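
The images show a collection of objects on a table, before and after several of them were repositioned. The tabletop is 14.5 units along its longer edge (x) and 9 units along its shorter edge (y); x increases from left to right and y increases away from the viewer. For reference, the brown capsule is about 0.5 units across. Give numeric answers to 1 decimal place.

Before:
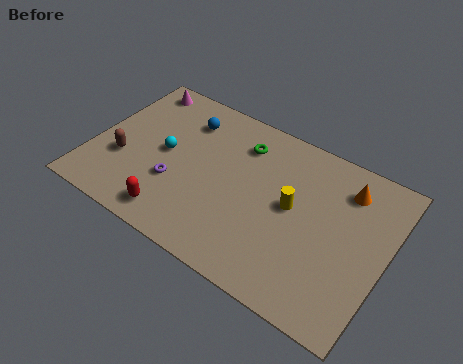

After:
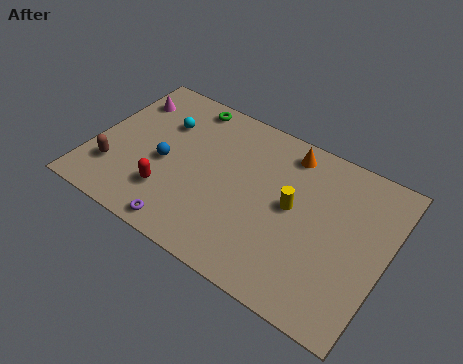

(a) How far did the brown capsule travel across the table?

0.9

The brown capsule was near (1.6, 3.2) before and (1.3, 2.4) after, so it travelled √(0.3² + 0.8²) ≈ 0.9 units.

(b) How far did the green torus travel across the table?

3.2

The green torus moved from about (7.0, 7.0) to (4.0, 8.0), a distance of √(3.0² + 1.0²) ≈ 3.2.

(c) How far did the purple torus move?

2.4

The purple torus was near (4.3, 3.1) before and (5.2, 0.9) after, so it travelled √(0.9² + 2.2²) ≈ 2.4 units.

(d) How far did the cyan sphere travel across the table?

1.7

The cyan sphere was near (3.5, 4.6) before and (3.1, 6.3) after, so it travelled √(0.4² + 1.7²) ≈ 1.7 units.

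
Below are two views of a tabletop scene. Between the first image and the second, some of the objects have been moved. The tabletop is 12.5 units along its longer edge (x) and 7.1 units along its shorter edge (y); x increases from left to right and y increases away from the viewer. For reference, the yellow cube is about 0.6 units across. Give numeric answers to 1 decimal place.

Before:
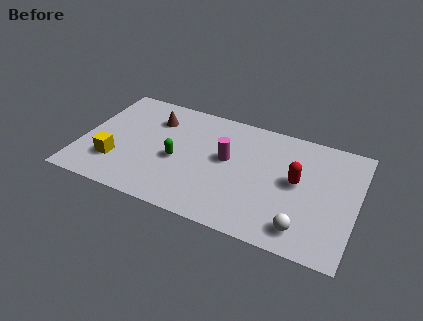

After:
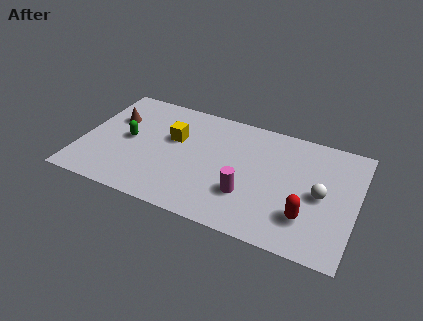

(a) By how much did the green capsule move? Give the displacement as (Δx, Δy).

(-2.3, 0.5)

The green capsule was at about (4.4, 3.1) and moved to about (2.1, 3.6).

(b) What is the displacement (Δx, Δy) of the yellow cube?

(2.4, 2.4)

The yellow cube started near (1.7, 2.0) and ended near (4.1, 4.4).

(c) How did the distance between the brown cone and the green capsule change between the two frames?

-1.2

The distance was about 2.6 in the first image and 1.4 in the second, so they moved 1.2 units closer together.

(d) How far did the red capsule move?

2.0

From (9.8, 3.8) to (10.4, 1.9), the red capsule covered √(0.6² + 1.9²) ≈ 2.0 units.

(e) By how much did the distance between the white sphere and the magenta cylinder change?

-1.2

They were about 4.6 units apart before and 3.4 after — 1.2 units closer together.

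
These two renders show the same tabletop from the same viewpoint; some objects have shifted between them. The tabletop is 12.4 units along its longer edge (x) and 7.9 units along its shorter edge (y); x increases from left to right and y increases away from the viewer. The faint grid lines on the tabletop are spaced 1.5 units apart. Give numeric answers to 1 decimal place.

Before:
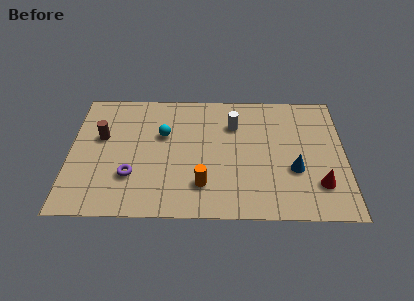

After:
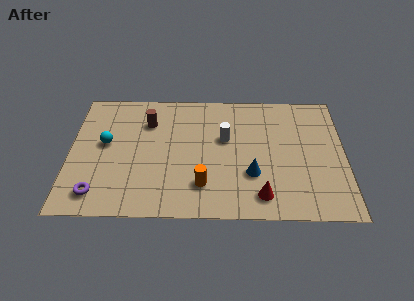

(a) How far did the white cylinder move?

1.0

From (7.4, 5.7) to (7.0, 4.8), the white cylinder covered √(0.4² + 0.9²) ≈ 1.0 units.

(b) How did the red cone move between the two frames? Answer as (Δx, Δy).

(-2.6, -0.7)

From the two frames, the red cone sits at roughly (11.2, 2.0) before and (8.6, 1.3) after.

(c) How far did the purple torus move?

1.9

From (2.8, 2.4) to (1.3, 1.3), the purple torus covered √(1.5² + 1.1²) ≈ 1.9 units.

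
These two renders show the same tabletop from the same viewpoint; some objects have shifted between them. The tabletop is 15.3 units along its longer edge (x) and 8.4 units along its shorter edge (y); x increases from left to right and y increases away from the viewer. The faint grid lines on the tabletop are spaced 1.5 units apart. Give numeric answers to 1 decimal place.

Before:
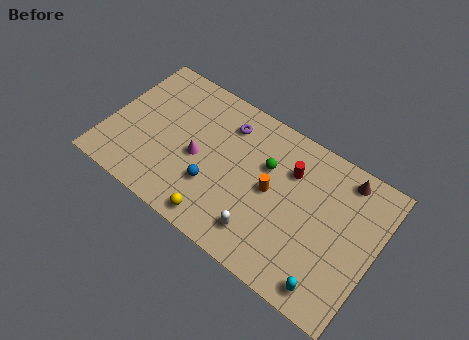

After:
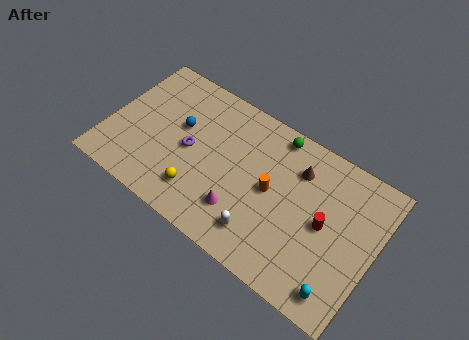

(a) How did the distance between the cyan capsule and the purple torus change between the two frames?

+0.8

The distance was about 8.8 in the first image and 9.6 in the second, so they moved 0.8 units further apart.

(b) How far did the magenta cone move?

3.2

The magenta cone moved from about (5.2, 3.8) to (8.0, 2.2), a distance of √(2.8² + 1.6²) ≈ 3.2.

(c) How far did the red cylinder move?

2.9

The red cylinder moved from about (10.2, 6.0) to (12.5, 4.2), a distance of √(2.3² + 1.8²) ≈ 2.9.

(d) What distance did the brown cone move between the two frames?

2.7

From (13.1, 7.3) to (10.6, 6.3), the brown cone covered √(2.5² + 1.0²) ≈ 2.7 units.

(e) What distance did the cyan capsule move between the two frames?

0.6

The cyan capsule moved from about (13.3, 1.1) to (13.9, 1.2), a distance of √(0.6² + 0.1²) ≈ 0.6.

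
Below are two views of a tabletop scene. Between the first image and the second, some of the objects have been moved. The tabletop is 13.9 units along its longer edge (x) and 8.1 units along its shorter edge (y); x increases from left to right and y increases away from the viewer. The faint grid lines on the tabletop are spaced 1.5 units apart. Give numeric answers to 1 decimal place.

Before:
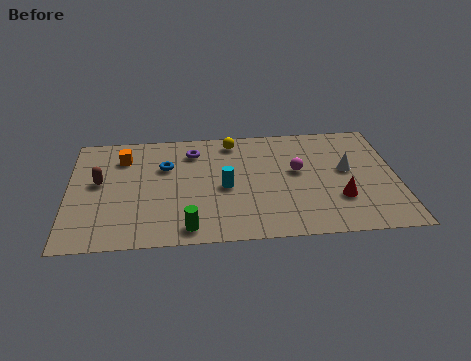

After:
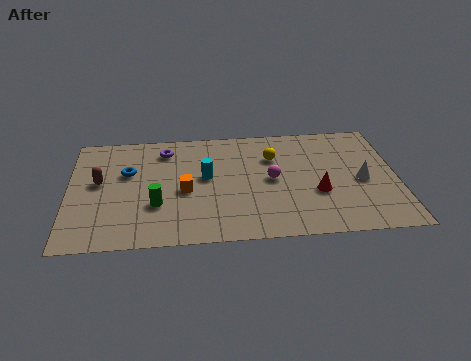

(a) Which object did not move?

the brown capsule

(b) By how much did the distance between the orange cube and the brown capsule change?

+1.7

The distance was about 2.0 in the first image and 3.7 in the second, so they moved 1.7 units further apart.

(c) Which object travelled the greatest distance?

the orange cube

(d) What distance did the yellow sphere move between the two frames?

2.1

The yellow sphere moved from about (7.0, 7.0) to (8.7, 5.7), a distance of √(1.7² + 1.3²) ≈ 2.1.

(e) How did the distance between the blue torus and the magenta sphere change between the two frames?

+0.5

The distance was about 5.7 in the first image and 6.2 in the second, so they moved 0.5 units further apart.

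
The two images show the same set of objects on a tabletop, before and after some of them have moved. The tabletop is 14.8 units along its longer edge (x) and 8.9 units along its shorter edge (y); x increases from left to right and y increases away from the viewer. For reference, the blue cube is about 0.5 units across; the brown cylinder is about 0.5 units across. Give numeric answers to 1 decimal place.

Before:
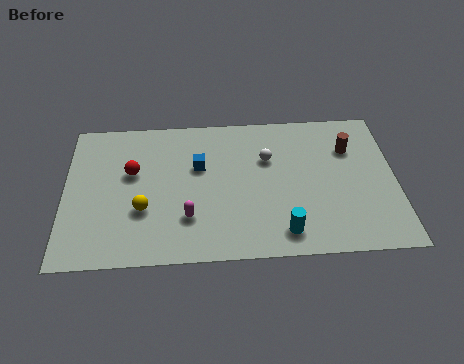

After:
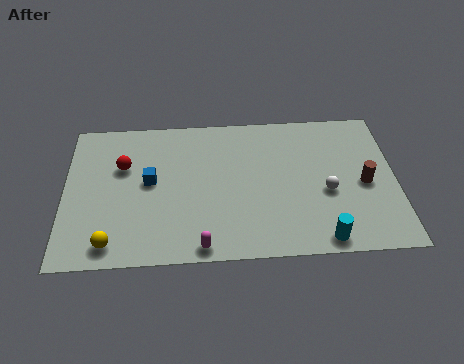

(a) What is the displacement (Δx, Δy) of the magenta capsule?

(0.6, -1.7)

From the two frames, the magenta capsule sits at roughly (5.5, 2.5) before and (6.1, 0.8) after.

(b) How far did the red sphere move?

0.6

The red sphere was near (3.0, 5.4) before and (2.6, 5.8) after, so it travelled √(0.4² + 0.4²) ≈ 0.6 units.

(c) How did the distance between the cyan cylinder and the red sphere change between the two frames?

+2.3

The distance was about 7.8 in the first image and 10.1 in the second, so they moved 2.3 units further apart.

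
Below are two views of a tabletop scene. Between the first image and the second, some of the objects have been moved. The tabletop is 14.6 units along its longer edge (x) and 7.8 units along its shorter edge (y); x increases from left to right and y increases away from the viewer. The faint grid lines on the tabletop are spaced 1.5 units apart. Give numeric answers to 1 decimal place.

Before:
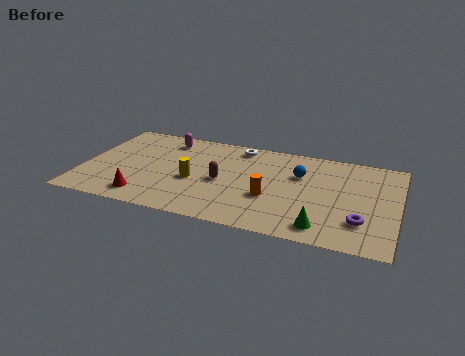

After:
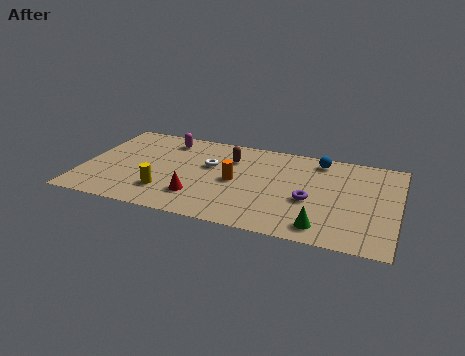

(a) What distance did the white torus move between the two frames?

2.3

The white torus was near (7.0, 6.8) before and (5.8, 4.8) after, so it travelled √(1.2² + 2.0²) ≈ 2.3 units.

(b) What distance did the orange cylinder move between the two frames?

1.9

The orange cylinder was near (8.8, 2.9) before and (7.1, 3.8) after, so it travelled √(1.7² + 0.9²) ≈ 1.9 units.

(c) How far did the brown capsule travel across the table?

2.1

From (6.5, 3.6) to (6.7, 5.7), the brown capsule covered √(0.2² + 2.1²) ≈ 2.1 units.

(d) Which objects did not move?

the magenta capsule and the green cone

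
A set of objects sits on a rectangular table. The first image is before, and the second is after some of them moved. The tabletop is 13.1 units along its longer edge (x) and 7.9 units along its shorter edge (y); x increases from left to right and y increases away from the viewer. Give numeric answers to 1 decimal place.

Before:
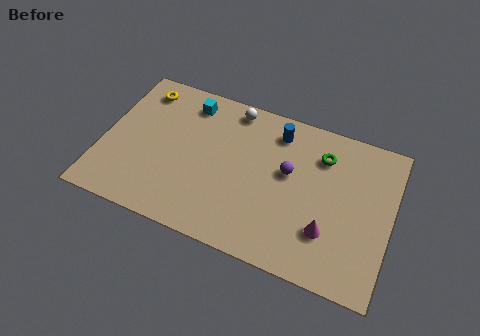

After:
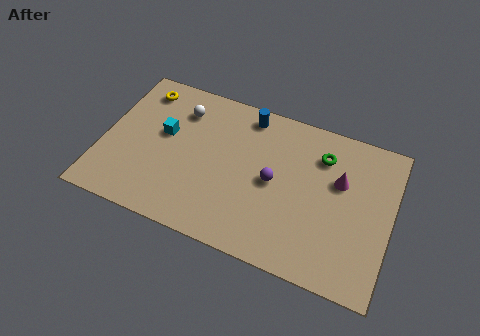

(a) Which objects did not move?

the green torus and the yellow torus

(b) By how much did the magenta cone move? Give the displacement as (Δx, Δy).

(0.3, 2.7)

The magenta cone was at about (10.4, 2.3) and moved to about (10.7, 5.0).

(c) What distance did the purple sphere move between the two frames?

0.9

From (8.4, 4.6) to (7.8, 3.9), the purple sphere covered √(0.6² + 0.7²) ≈ 0.9 units.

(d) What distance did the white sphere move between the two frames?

2.5

From (5.6, 7.0) to (3.3, 6.1), the white sphere covered √(2.3² + 0.9²) ≈ 2.5 units.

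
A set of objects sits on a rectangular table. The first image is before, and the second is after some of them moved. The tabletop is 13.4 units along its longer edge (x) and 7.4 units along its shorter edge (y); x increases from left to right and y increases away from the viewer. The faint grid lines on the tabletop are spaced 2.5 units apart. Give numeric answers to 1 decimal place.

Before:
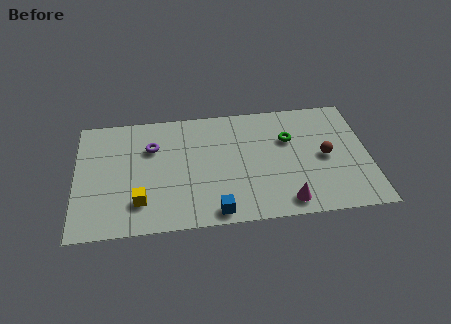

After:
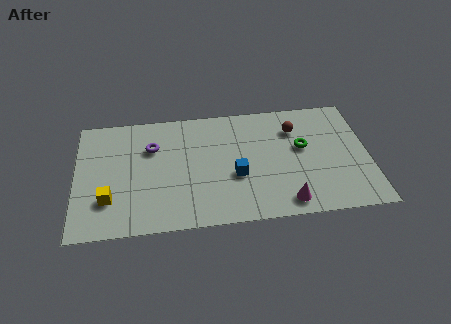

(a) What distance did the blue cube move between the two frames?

2.3

The blue cube moved from about (6.3, 0.8) to (7.3, 2.9), a distance of √(1.0² + 2.1²) ≈ 2.3.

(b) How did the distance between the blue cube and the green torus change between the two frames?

-2.0

Before: roughly 5.4 units apart; after: 3.4. That's 2.0 units closer together.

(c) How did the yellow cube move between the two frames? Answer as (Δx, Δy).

(-1.4, 0.3)

From the two frames, the yellow cube sits at roughly (2.9, 1.8) before and (1.5, 2.1) after.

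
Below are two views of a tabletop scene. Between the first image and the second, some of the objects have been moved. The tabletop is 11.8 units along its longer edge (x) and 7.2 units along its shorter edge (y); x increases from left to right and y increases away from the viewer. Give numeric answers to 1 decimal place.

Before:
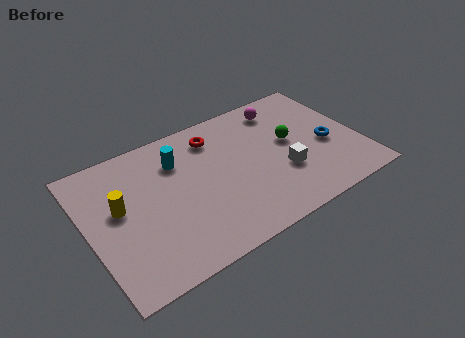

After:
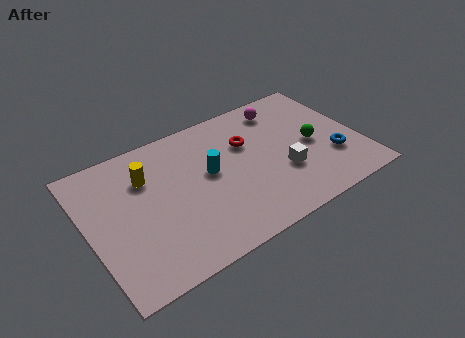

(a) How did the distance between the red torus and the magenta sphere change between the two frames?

-0.9

The distance was about 3.1 in the first image and 2.2 in the second, so they moved 0.9 units closer together.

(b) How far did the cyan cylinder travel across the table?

1.8

The cyan cylinder moved from about (4.1, 5.3) to (5.3, 4.0), a distance of √(1.2² + 1.3²) ≈ 1.8.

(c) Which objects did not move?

the white cube and the magenta sphere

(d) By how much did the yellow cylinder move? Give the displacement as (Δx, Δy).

(1.3, 1.0)

From the two frames, the yellow cylinder sits at roughly (1.4, 4.1) before and (2.7, 5.1) after.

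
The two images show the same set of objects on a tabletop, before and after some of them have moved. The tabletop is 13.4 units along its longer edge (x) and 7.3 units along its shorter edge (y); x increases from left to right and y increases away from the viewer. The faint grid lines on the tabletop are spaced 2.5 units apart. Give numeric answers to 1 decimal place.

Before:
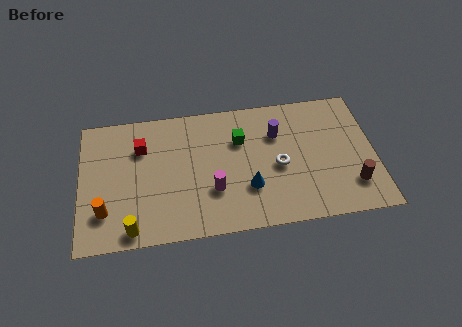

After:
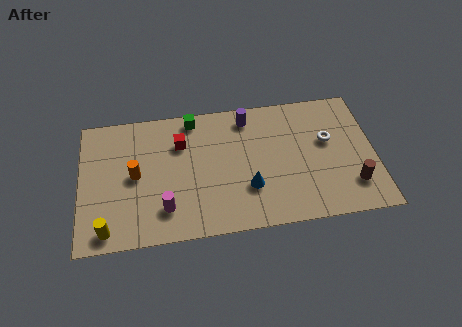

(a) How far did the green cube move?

2.6

From (7.3, 5.0) to (5.2, 6.5), the green cube covered √(2.1² + 1.5²) ≈ 2.6 units.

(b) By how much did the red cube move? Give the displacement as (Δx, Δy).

(1.8, 0.0)

The red cube was at about (2.8, 5.2) and moved to about (4.6, 5.2).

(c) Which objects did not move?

the brown cylinder and the blue cone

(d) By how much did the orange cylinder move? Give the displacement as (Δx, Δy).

(1.4, 1.8)

From the two frames, the orange cylinder sits at roughly (1.1, 1.9) before and (2.5, 3.7) after.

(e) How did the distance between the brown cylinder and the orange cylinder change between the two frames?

-1.2

They were about 11.2 units apart before and 10.0 after — 1.2 units closer together.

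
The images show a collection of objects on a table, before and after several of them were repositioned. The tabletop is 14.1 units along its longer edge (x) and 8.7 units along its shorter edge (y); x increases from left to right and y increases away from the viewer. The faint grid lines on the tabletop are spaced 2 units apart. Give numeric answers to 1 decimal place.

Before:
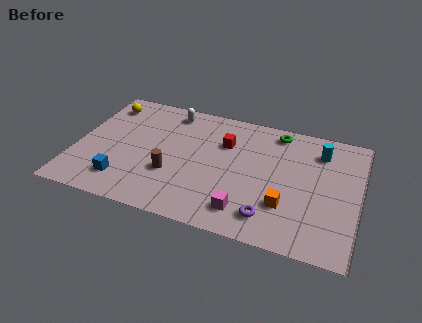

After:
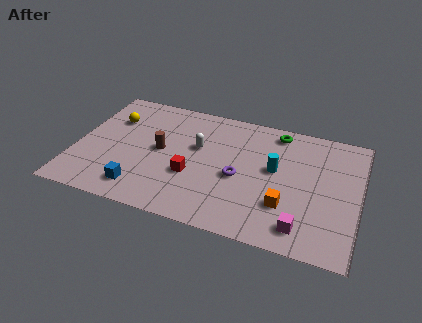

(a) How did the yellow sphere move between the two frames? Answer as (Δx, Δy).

(0.5, -1.0)

The yellow sphere started near (1.1, 7.1) and ended near (1.6, 6.1).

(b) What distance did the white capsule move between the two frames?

2.7

The white capsule was near (4.4, 7.5) before and (6.0, 5.3) after, so it travelled √(1.6² + 2.2²) ≈ 2.7 units.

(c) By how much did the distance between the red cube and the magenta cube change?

+1.3

They were about 4.6 units apart before and 5.9 after — 1.3 units further apart.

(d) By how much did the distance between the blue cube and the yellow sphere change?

-0.5

They were about 5.5 units apart before and 5.0 after — 0.5 units closer together.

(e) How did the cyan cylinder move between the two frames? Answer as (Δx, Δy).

(-2.1, -1.9)

From the two frames, the cyan cylinder sits at roughly (12.0, 6.8) before and (9.9, 4.9) after.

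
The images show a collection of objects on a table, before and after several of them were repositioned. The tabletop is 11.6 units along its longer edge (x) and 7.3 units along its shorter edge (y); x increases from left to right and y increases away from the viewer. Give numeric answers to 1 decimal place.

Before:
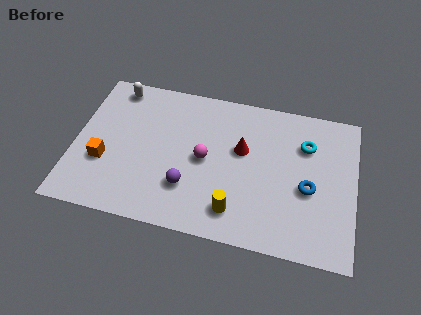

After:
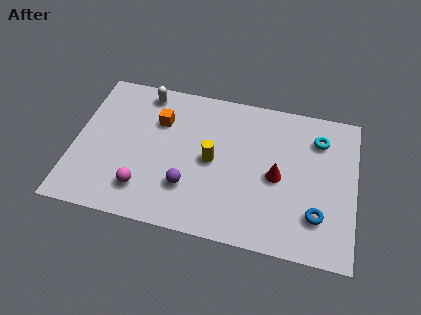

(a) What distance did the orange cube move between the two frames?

3.3

The orange cube moved from about (1.3, 2.6) to (3.4, 5.1), a distance of √(2.1² + 2.5²) ≈ 3.3.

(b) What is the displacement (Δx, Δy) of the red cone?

(1.5, -1.0)

The red cone was at about (6.9, 4.4) and moved to about (8.4, 3.4).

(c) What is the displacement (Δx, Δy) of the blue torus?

(0.4, -1.2)

The blue torus started near (9.7, 3.1) and ended near (10.1, 1.9).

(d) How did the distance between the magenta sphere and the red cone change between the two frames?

+4.0

They were about 1.7 units apart before and 5.7 after — 4.0 units further apart.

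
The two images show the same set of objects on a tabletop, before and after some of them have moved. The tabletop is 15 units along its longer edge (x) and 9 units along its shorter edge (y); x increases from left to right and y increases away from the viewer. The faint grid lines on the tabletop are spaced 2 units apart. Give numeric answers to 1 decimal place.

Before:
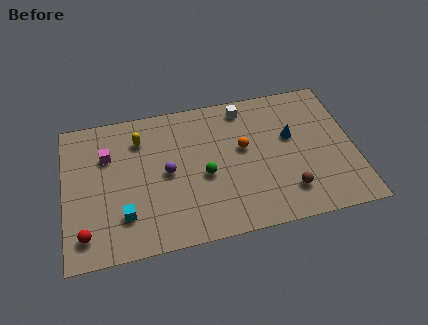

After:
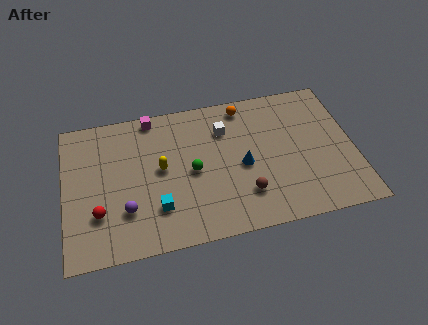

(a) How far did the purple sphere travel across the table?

2.9

The purple sphere was near (5.3, 4.5) before and (3.1, 2.6) after, so it travelled √(2.2² + 1.9²) ≈ 2.9 units.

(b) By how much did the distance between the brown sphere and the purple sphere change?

-0.5

They were about 6.6 units apart before and 6.1 after — 0.5 units closer together.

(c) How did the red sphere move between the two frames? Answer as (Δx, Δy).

(0.7, 1.1)

The red sphere was at about (1.0, 1.6) and moved to about (1.7, 2.7).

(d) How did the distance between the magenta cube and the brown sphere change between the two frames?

-2.6

They were about 10.0 units apart before and 7.4 after — 2.6 units closer together.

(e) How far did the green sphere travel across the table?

0.7

The green sphere was near (7.2, 3.9) before and (6.6, 4.3) after, so it travelled √(0.6² + 0.4²) ≈ 0.7 units.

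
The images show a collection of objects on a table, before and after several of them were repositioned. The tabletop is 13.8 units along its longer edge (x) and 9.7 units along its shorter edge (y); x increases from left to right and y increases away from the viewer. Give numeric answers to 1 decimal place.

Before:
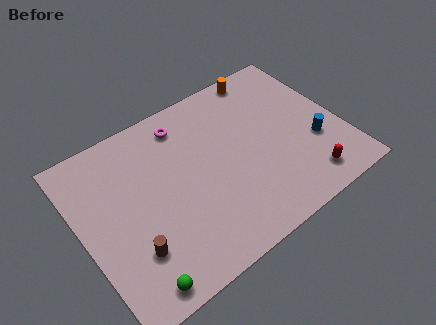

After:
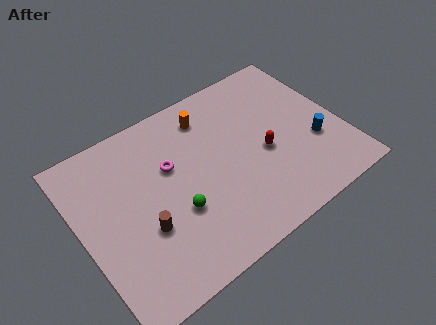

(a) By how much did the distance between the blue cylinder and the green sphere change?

-3.0

Before: roughly 10.5 units apart; after: 7.5. That's 3.0 units closer together.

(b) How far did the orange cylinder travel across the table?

3.4

The orange cylinder moved from about (10.6, 8.8) to (7.3, 7.9), a distance of √(3.3² + 0.9²) ≈ 3.4.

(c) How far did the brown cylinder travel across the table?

1.1

The brown cylinder moved from about (2.2, 2.7) to (3.0, 3.5), a distance of √(0.8² + 0.8²) ≈ 1.1.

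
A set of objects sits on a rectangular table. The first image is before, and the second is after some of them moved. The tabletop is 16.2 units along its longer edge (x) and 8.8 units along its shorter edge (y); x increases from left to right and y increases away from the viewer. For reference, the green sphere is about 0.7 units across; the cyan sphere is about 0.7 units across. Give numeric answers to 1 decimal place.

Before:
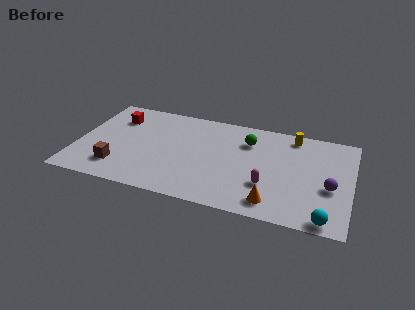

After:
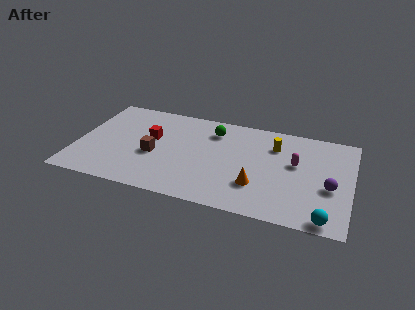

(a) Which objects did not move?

the cyan sphere and the purple sphere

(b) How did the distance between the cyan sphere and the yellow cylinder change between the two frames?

-0.7

Before: roughly 7.3 units apart; after: 6.6. That's 0.7 units closer together.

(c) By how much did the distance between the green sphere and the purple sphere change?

+2.0

The distance was about 5.8 in the first image and 7.8 in the second, so they moved 2.0 units further apart.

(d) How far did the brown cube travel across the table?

2.6

From (2.6, 2.0) to (4.6, 3.7), the brown cube covered √(2.0² + 1.7²) ≈ 2.6 units.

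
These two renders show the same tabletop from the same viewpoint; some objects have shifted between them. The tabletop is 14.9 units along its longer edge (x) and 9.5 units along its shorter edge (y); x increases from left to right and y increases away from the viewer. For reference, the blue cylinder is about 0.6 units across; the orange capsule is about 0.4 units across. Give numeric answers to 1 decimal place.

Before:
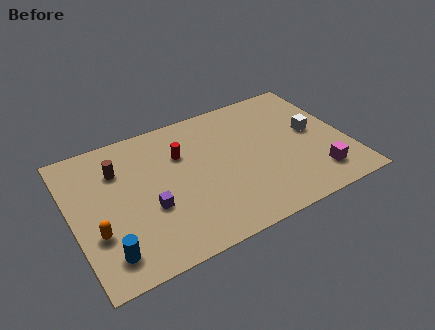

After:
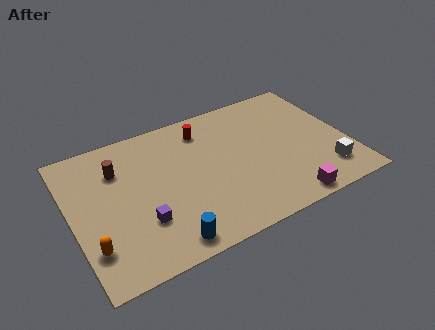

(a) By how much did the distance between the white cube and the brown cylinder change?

+1.1

They were about 10.7 units apart before and 11.8 after — 1.1 units further apart.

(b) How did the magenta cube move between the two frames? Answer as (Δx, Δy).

(-1.9, -1.0)

The magenta cube was at about (12.9, 1.9) and moved to about (11.0, 0.9).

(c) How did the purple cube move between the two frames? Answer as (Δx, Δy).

(-0.5, -0.7)

The purple cube started near (4.0, 3.6) and ended near (3.5, 2.9).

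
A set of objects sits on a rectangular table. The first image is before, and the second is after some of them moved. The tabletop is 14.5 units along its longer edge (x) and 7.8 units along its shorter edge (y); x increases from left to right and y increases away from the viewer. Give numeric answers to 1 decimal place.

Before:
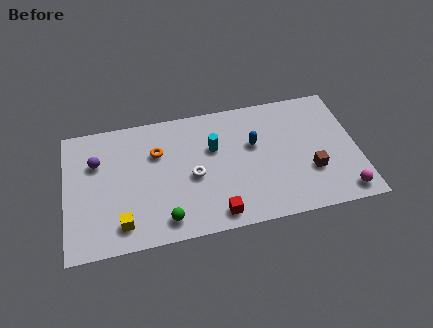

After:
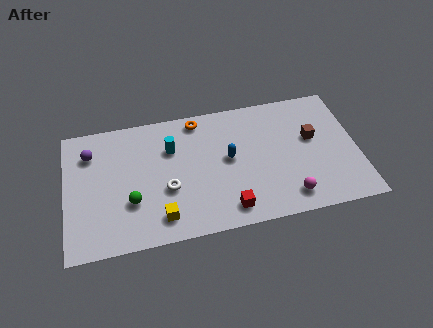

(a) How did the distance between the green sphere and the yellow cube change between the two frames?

-0.3

The distance was about 2.1 in the first image and 1.8 in the second, so they moved 0.3 units closer together.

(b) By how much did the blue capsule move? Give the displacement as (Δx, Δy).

(-1.3, -0.6)

From the two frames, the blue capsule sits at roughly (9.4, 4.8) before and (8.1, 4.2) after.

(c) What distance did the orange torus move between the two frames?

2.6

From (4.6, 5.3) to (6.7, 6.9), the orange torus covered √(2.1² + 1.6²) ≈ 2.6 units.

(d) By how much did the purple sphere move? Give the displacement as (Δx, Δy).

(-0.3, 0.6)

The purple sphere started near (1.6, 5.3) and ended near (1.3, 5.9).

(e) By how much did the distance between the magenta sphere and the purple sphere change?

-2.1

The distance was about 12.7 in the first image and 10.6 in the second, so they moved 2.1 units closer together.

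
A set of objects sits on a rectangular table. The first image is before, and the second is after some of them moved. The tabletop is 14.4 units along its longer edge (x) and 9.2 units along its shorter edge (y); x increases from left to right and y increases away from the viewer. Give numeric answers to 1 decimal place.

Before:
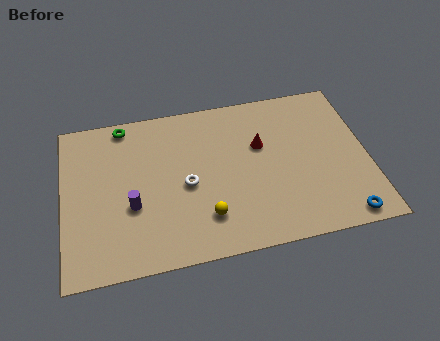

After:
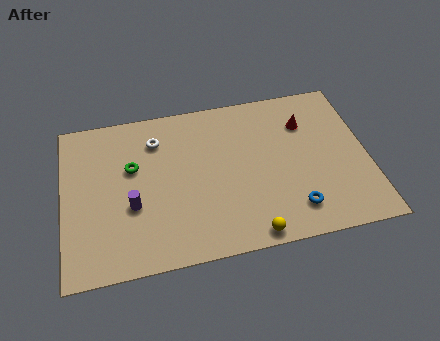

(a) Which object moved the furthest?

the white torus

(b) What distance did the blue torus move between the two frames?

2.5

The blue torus moved from about (13.0, 0.9) to (10.7, 1.8), a distance of √(2.3² + 0.9²) ≈ 2.5.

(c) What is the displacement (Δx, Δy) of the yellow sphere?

(2.0, -1.4)

From the two frames, the yellow sphere sits at roughly (6.6, 2.2) before and (8.6, 0.8) after.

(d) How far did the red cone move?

2.4

The red cone moved from about (9.4, 5.8) to (11.6, 6.7), a distance of √(2.2² + 0.9²) ≈ 2.4.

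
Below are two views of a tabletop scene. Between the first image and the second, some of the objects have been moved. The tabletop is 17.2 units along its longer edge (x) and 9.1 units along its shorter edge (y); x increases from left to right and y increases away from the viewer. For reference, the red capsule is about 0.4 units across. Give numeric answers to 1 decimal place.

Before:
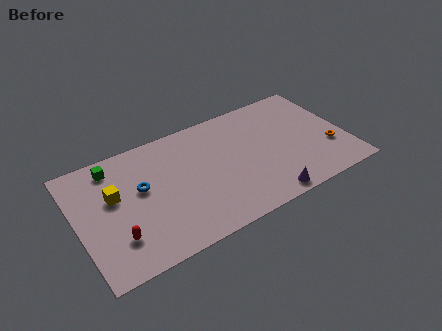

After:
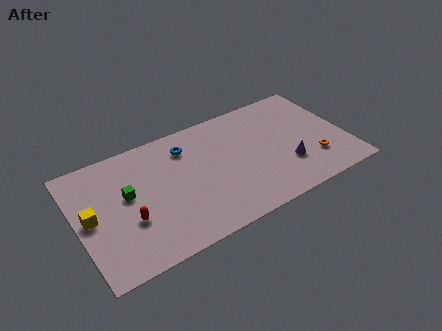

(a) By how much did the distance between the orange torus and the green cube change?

-2.2

Before: roughly 14.2 units apart; after: 12.0. That's 2.2 units closer together.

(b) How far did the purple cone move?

2.5

From (11.5, 0.9) to (13.2, 2.8), the purple cone covered √(1.7² + 1.9²) ≈ 2.5 units.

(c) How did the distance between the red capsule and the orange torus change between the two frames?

-2.0

Before: roughly 13.8 units apart; after: 11.8. That's 2.0 units closer together.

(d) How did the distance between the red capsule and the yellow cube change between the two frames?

-0.5

Before: roughly 3.1 units apart; after: 2.6. That's 0.5 units closer together.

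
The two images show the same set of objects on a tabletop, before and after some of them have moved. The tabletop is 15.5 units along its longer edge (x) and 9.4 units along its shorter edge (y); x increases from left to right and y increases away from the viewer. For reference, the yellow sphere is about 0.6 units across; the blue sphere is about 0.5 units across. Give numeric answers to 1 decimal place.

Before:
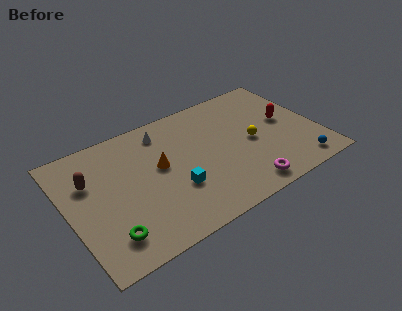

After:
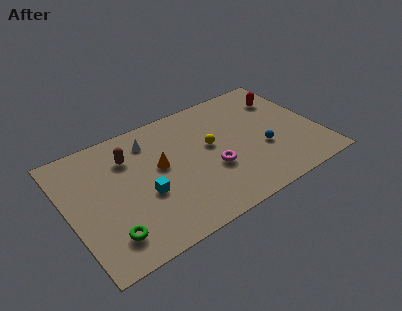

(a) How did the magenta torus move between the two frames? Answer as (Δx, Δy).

(-1.6, 2.3)

The magenta torus started near (10.3, 1.2) and ended near (8.7, 3.5).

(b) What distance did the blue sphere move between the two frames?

3.0

The blue sphere was near (13.8, 1.2) before and (11.9, 3.5) after, so it travelled √(1.9² + 2.3²) ≈ 3.0 units.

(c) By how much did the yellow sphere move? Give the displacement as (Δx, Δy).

(-2.5, 0.9)

The yellow sphere started near (11.4, 4.4) and ended near (8.9, 5.3).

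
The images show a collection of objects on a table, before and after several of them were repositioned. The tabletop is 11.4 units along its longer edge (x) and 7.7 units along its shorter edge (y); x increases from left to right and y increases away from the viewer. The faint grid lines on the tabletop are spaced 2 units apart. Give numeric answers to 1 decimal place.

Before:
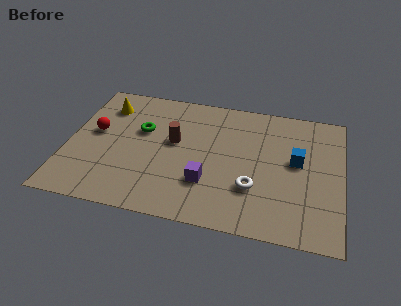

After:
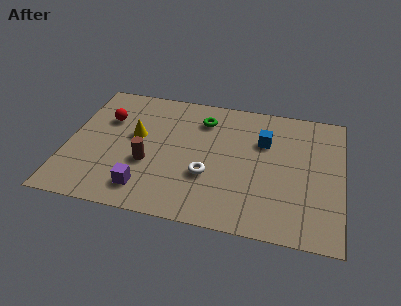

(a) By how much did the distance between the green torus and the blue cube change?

-3.8

They were about 6.5 units apart before and 2.7 after — 3.8 units closer together.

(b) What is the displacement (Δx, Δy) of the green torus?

(2.5, 1.2)

The green torus started near (3.0, 4.8) and ended near (5.5, 6.0).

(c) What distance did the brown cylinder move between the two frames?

1.8

The brown cylinder was near (4.4, 4.4) before and (3.4, 2.9) after, so it travelled √(1.0² + 1.5²) ≈ 1.8 units.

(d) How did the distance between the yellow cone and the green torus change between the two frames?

+1.1

They were about 2.0 units apart before and 3.1 after — 1.1 units further apart.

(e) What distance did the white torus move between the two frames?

1.9

The white torus moved from about (7.8, 2.4) to (5.9, 2.7), a distance of √(1.9² + 0.3²) ≈ 1.9.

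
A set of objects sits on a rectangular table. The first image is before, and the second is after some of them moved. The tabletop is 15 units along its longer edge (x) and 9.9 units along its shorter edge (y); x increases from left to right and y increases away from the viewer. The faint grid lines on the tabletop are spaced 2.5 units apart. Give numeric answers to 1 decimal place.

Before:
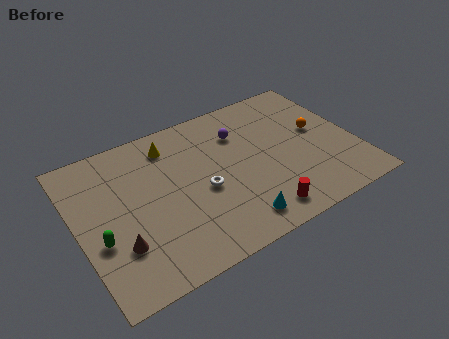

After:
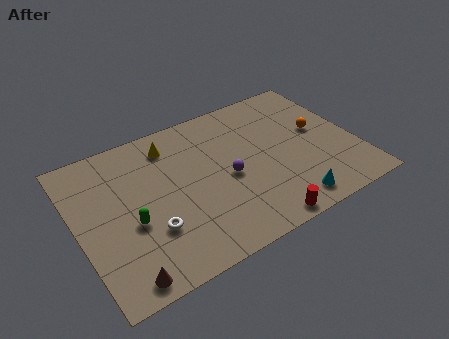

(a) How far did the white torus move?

3.2

The white torus moved from about (6.6, 4.3) to (3.6, 3.1), a distance of √(3.0² + 1.2²) ≈ 3.2.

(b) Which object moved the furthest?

the white torus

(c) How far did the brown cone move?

1.9

From (1.9, 2.9) to (1.8, 1.0), the brown cone covered √(0.1² + 1.9²) ≈ 1.9 units.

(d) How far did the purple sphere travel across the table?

2.9

The purple sphere moved from about (9.1, 7.2) to (8.0, 4.5), a distance of √(1.1² + 2.7²) ≈ 2.9.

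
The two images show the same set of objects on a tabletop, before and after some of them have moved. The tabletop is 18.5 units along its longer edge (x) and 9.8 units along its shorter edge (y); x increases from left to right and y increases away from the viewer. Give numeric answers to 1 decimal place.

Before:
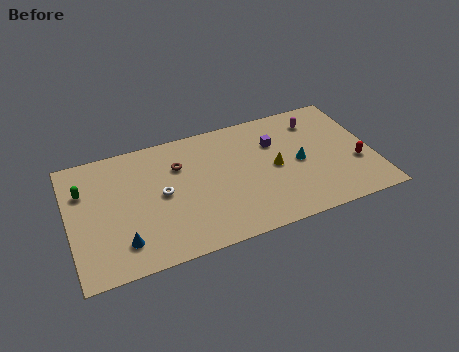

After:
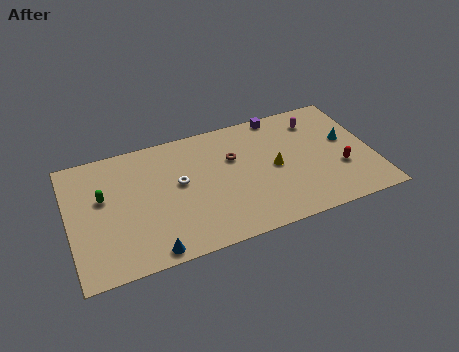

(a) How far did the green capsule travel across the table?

1.4

The green capsule moved from about (1.0, 6.8) to (2.1, 5.9), a distance of √(1.1² + 0.9²) ≈ 1.4.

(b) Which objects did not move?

the magenta capsule and the yellow cone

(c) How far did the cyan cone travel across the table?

3.1

The cyan cone moved from about (14.0, 4.7) to (17.0, 5.6), a distance of √(3.0² + 0.9²) ≈ 3.1.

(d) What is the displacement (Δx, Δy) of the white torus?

(1.1, 0.5)

The white torus was at about (5.6, 5.0) and moved to about (6.7, 5.5).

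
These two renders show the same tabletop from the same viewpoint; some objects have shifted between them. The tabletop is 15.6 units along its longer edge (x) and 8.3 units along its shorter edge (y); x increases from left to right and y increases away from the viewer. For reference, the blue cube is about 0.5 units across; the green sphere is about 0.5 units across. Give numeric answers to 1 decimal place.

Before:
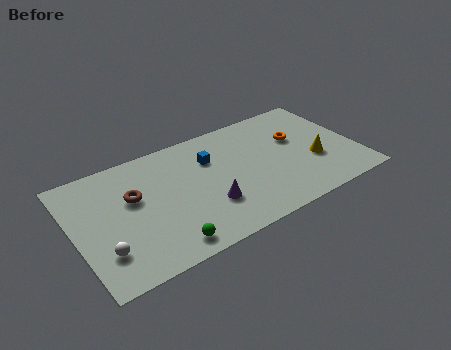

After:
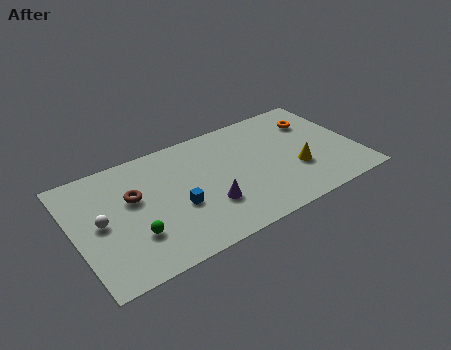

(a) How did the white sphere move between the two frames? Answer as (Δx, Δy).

(0.1, 2.0)

From the two frames, the white sphere sits at roughly (1.3, 2.2) before and (1.4, 4.2) after.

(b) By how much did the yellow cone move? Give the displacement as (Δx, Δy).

(-1.1, -0.2)

The yellow cone started near (13.2, 3.1) and ended near (12.1, 2.9).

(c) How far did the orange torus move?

1.5

From (12.5, 5.2) to (13.7, 6.1), the orange torus covered √(1.2² + 0.9²) ≈ 1.5 units.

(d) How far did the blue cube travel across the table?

3.3

The blue cube moved from about (7.7, 5.8) to (5.5, 3.3), a distance of √(2.2² + 2.5²) ≈ 3.3.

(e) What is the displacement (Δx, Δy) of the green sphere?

(-1.5, 1.4)

From the two frames, the green sphere sits at roughly (4.5, 1.1) before and (3.0, 2.5) after.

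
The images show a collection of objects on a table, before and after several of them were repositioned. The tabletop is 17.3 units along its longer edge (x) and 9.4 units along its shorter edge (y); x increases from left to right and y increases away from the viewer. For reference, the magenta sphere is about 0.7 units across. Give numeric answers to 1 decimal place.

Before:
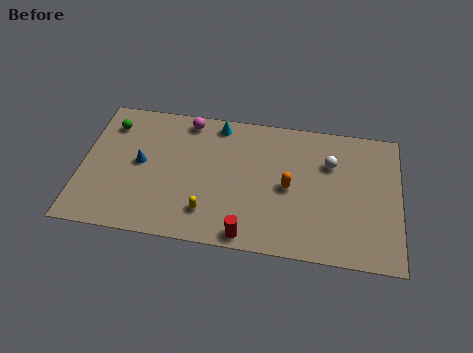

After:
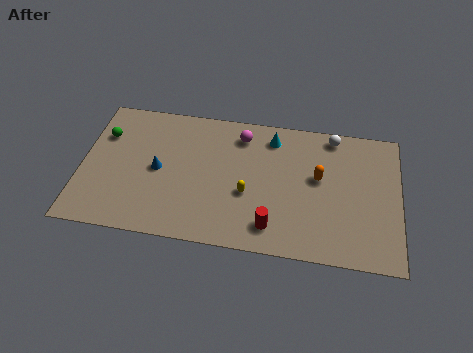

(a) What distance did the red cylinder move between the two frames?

1.5

The red cylinder moved from about (9.2, 0.9) to (10.5, 1.7), a distance of √(1.3² + 0.8²) ≈ 1.5.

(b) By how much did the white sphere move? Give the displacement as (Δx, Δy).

(0.1, 1.9)

From the two frames, the white sphere sits at roughly (13.5, 6.5) before and (13.6, 8.4) after.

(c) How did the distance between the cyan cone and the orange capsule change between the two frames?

-2.0

The distance was about 5.5 in the first image and 3.5 in the second, so they moved 2.0 units closer together.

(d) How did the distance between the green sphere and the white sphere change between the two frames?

+0.5

Before: roughly 12.1 units apart; after: 12.6. That's 0.5 units further apart.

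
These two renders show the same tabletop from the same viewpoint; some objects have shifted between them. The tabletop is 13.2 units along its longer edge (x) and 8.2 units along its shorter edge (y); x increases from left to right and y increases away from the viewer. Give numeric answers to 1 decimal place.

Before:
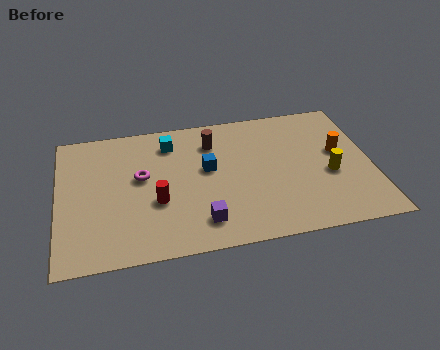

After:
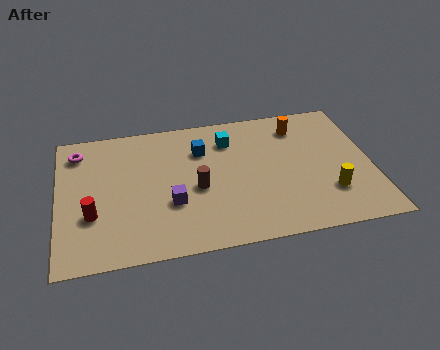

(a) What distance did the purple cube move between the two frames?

1.8

The purple cube was near (5.9, 1.6) before and (4.7, 2.9) after, so it travelled √(1.2² + 1.3²) ≈ 1.8 units.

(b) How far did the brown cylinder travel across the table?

2.8

The brown cylinder was near (6.6, 6.3) before and (5.8, 3.6) after, so it travelled √(0.8² + 2.7²) ≈ 2.8 units.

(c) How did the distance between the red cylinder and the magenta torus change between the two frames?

+2.2

Before: roughly 1.7 units apart; after: 3.9. That's 2.2 units further apart.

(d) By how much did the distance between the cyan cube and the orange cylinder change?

-4.3

They were about 7.3 units apart before and 3.0 after — 4.3 units closer together.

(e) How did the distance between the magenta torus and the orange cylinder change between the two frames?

+1.0

The distance was about 8.4 in the first image and 9.4 in the second, so they moved 1.0 units further apart.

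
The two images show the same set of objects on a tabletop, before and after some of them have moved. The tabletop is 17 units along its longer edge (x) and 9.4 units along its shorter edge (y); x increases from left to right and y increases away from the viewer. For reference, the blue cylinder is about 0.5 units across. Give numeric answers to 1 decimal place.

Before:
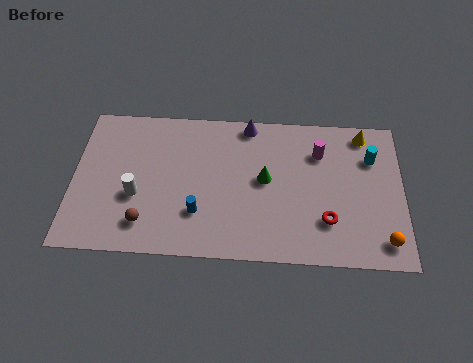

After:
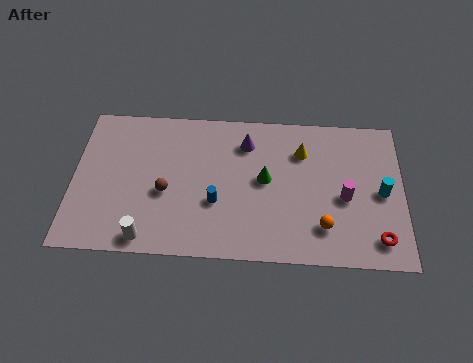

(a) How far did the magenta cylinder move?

3.1

The magenta cylinder moved from about (12.7, 6.9) to (14.0, 4.1), a distance of √(1.3² + 2.8²) ≈ 3.1.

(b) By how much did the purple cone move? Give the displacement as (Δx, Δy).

(-0.1, -1.2)

The purple cone started near (9.0, 8.5) and ended near (8.9, 7.3).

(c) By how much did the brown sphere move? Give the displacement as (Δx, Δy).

(1.0, 2.0)

From the two frames, the brown sphere sits at roughly (3.8, 1.9) before and (4.8, 3.9) after.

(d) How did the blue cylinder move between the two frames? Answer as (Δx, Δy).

(0.9, 0.7)

The blue cylinder started near (6.5, 2.7) and ended near (7.4, 3.4).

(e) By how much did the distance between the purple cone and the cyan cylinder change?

+0.9

They were about 6.6 units apart before and 7.5 after — 0.9 units further apart.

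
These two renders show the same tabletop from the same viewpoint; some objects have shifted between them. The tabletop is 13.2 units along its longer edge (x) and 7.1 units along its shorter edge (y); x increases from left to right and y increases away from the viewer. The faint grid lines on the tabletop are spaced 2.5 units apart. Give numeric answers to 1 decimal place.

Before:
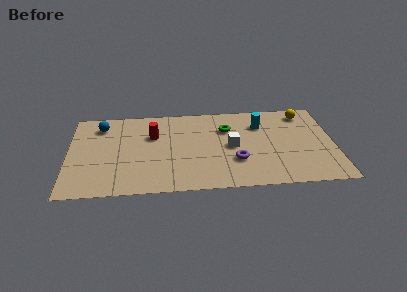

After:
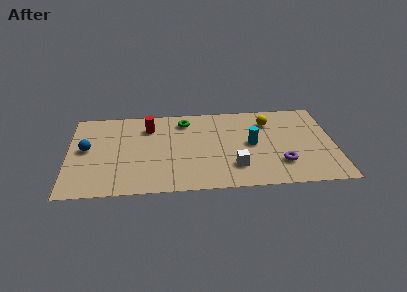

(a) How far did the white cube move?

1.7

The white cube was near (8.1, 3.5) before and (8.2, 1.8) after, so it travelled √(0.1² + 1.7²) ≈ 1.7 units.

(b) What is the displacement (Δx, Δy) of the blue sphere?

(-0.7, -1.9)

The blue sphere was at about (1.6, 5.7) and moved to about (0.9, 3.8).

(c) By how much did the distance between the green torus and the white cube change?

+3.2

The distance was about 1.5 in the first image and 4.7 in the second, so they moved 3.2 units further apart.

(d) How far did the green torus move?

2.2

From (7.9, 5.0) to (5.8, 5.8), the green torus covered √(2.1² + 0.8²) ≈ 2.2 units.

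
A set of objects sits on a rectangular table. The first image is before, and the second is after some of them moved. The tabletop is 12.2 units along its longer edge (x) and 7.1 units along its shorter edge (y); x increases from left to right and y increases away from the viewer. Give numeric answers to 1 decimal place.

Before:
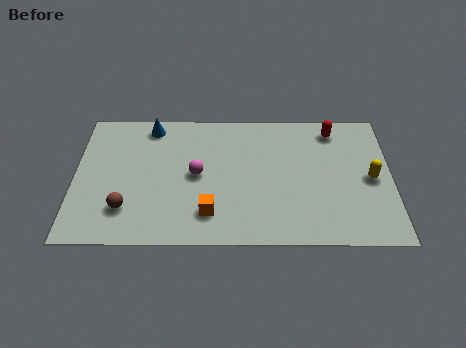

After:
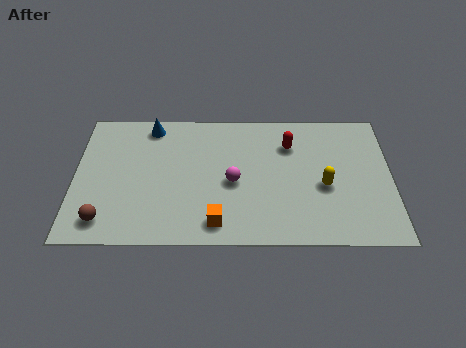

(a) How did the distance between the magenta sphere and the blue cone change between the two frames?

+1.2

The distance was about 3.2 in the first image and 4.4 in the second, so they moved 1.2 units further apart.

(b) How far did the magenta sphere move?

1.5

The magenta sphere was near (4.7, 3.6) before and (6.1, 3.2) after, so it travelled √(1.4² + 0.4²) ≈ 1.5 units.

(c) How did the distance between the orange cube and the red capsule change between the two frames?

-1.5

Before: roughly 6.5 units apart; after: 5.0. That's 1.5 units closer together.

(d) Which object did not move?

the blue cone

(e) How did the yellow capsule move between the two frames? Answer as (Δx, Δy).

(-1.8, -0.4)

The yellow capsule started near (11.4, 3.4) and ended near (9.6, 3.0).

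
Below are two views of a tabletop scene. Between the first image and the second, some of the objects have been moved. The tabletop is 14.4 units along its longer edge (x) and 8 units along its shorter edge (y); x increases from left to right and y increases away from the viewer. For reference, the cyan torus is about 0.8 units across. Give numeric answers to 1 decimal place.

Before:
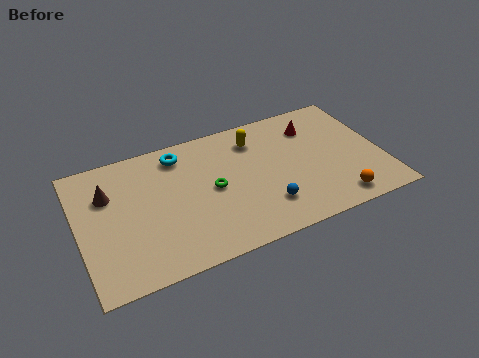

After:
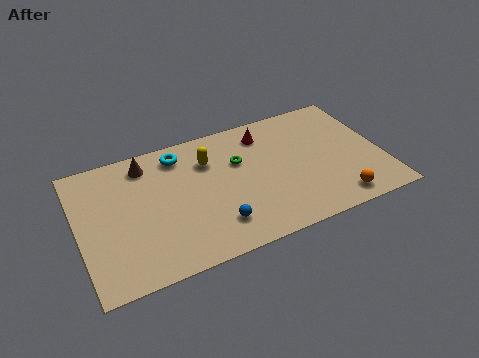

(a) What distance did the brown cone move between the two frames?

2.2

The brown cone moved from about (1.5, 5.5) to (3.4, 6.7), a distance of √(1.9² + 1.2²) ≈ 2.2.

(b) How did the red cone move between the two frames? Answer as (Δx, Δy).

(-2.3, 0.4)

From the two frames, the red cone sits at roughly (11.4, 6.1) before and (9.1, 6.5) after.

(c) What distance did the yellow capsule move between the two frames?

2.4

The yellow capsule moved from about (8.6, 6.3) to (6.3, 5.8), a distance of √(2.3² + 0.5²) ≈ 2.4.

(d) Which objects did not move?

the cyan torus and the orange sphere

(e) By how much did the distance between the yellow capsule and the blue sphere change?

-0.3

They were about 4.3 units apart before and 4.0 after — 0.3 units closer together.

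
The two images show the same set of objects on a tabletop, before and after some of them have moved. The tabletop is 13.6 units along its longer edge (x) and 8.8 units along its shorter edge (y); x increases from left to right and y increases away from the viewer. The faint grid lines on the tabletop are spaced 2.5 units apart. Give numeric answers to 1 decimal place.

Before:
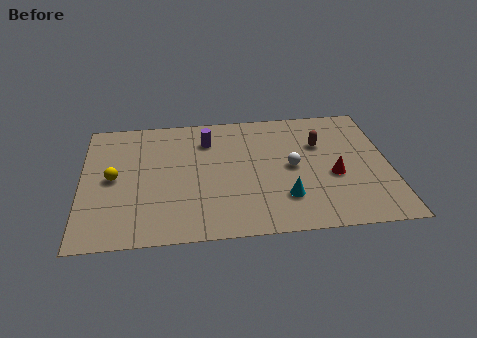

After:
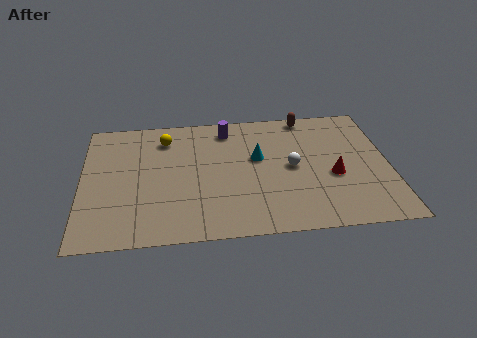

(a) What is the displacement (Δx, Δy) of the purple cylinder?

(0.9, 0.7)

From the two frames, the purple cylinder sits at roughly (5.6, 6.7) before and (6.5, 7.4) after.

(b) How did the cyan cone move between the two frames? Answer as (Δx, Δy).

(-1.1, 2.9)

The cyan cone started near (8.9, 2.3) and ended near (7.8, 5.2).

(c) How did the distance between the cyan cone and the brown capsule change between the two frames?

-0.4

They were about 4.0 units apart before and 3.6 after — 0.4 units closer together.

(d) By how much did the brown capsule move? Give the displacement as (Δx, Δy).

(-0.5, 2.1)

From the two frames, the brown capsule sits at roughly (10.6, 5.9) before and (10.1, 8.0) after.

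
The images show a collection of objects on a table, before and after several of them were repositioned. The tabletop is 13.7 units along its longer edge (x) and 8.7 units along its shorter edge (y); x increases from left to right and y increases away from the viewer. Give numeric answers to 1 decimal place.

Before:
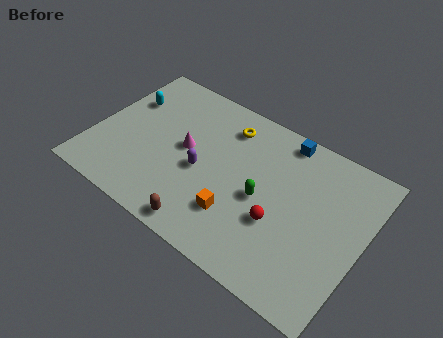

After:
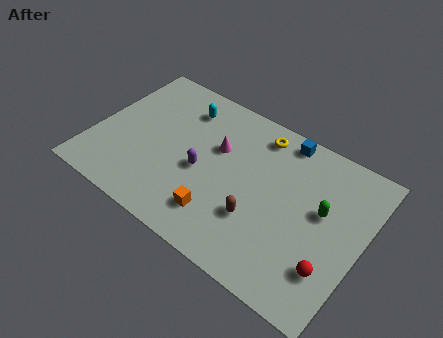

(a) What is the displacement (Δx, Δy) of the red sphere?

(2.8, -0.9)

From the two frames, the red sphere sits at roughly (9.7, 3.2) before and (12.5, 2.3) after.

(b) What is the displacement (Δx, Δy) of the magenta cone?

(1.5, 0.9)

From the two frames, the magenta cone sits at roughly (4.6, 4.6) before and (6.1, 5.5) after.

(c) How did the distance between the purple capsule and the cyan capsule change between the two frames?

-1.4

The distance was about 4.9 in the first image and 3.5 in the second, so they moved 1.4 units closer together.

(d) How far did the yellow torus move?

1.6

From (6.3, 7.0) to (7.9, 7.4), the yellow torus covered √(1.6² + 0.4²) ≈ 1.6 units.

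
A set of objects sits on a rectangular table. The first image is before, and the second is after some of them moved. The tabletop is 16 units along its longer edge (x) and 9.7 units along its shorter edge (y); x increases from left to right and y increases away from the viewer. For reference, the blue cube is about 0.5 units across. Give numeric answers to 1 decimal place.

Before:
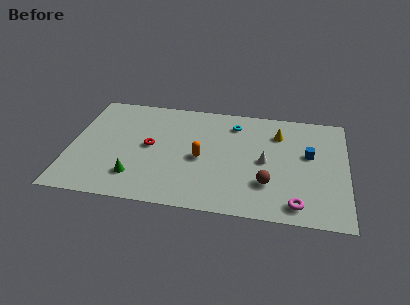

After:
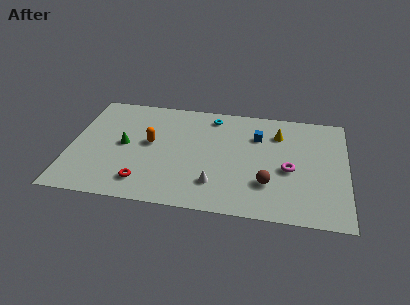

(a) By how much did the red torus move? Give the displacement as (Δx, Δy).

(-0.2, -3.2)

From the two frames, the red torus sits at roughly (4.6, 5.0) before and (4.4, 1.8) after.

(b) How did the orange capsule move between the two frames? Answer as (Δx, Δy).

(-3.0, 0.9)

From the two frames, the orange capsule sits at roughly (7.6, 4.4) before and (4.6, 5.3) after.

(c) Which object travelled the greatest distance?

the white cone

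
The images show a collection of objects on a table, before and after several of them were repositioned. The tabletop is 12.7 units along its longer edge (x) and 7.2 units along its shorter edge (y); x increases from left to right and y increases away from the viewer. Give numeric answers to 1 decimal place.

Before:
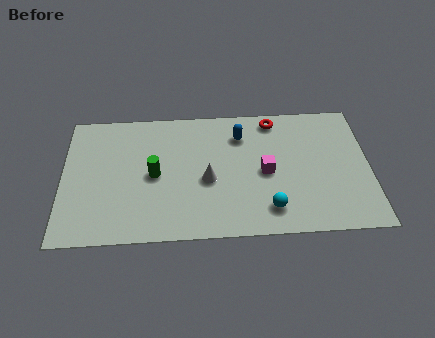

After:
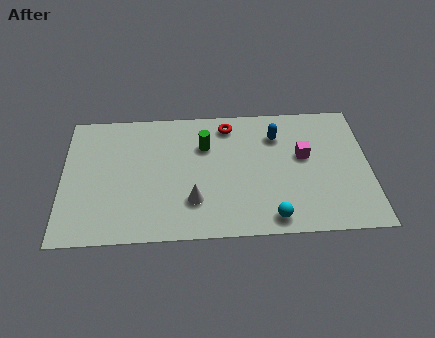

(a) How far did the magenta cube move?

1.8

From (8.4, 3.4) to (10.0, 4.2), the magenta cube covered √(1.6² + 0.8²) ≈ 1.8 units.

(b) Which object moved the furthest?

the green cylinder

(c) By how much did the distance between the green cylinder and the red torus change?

-4.2

Before: roughly 5.7 units apart; after: 1.5. That's 4.2 units closer together.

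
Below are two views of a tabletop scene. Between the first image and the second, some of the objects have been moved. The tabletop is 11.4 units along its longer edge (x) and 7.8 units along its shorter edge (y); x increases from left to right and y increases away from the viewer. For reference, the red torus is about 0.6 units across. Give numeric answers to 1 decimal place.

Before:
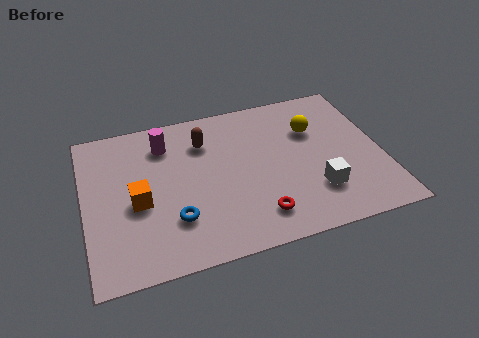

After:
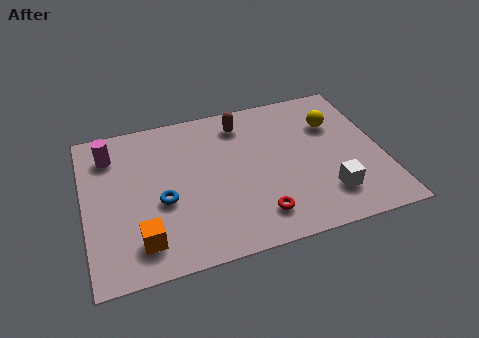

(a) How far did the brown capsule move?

1.6

The brown capsule moved from about (4.7, 5.8) to (6.2, 6.4), a distance of √(1.5² + 0.6²) ≈ 1.6.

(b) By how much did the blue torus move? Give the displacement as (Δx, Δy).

(-0.4, 1.0)

The blue torus started near (3.3, 2.2) and ended near (2.9, 3.2).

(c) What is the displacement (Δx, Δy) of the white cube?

(0.4, -0.3)

From the two frames, the white cube sits at roughly (8.7, 2.1) before and (9.1, 1.8) after.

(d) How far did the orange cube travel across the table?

1.9

The orange cube moved from about (2.0, 3.4) to (2.0, 1.5), a distance of √(0.0² + 1.9²) ≈ 1.9.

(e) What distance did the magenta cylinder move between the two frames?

2.1

From (3.2, 6.1) to (1.1, 6.1), the magenta cylinder covered √(2.1² + 0.0²) ≈ 2.1 units.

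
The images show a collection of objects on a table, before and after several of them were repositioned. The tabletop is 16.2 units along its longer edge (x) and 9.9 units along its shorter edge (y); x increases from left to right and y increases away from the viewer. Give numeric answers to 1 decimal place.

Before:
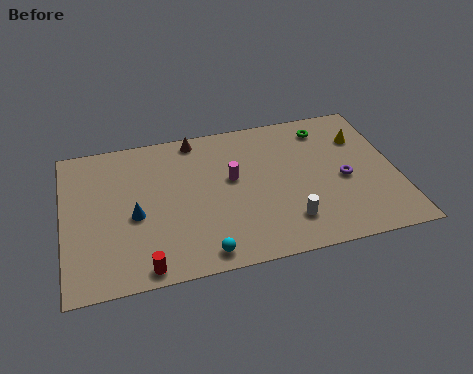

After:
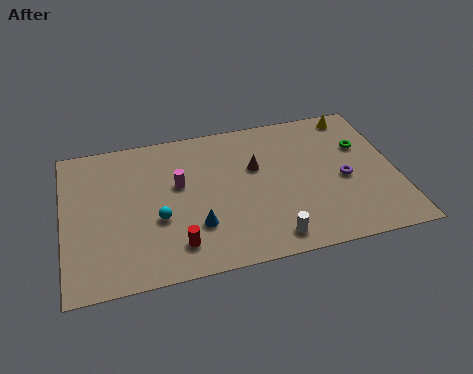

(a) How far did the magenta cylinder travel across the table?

2.6

The magenta cylinder moved from about (8.2, 5.7) to (5.6, 5.9), a distance of √(2.6² + 0.2²) ≈ 2.6.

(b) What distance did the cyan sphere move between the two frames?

3.4

The cyan sphere was near (6.5, 1.1) before and (4.5, 3.8) after, so it travelled √(2.0² + 2.7²) ≈ 3.4 units.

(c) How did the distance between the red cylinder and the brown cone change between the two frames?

-2.6

Before: roughly 8.5 units apart; after: 5.9. That's 2.6 units closer together.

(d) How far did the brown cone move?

3.9

The brown cone moved from about (6.6, 8.9) to (9.4, 6.2), a distance of √(2.8² + 2.7²) ≈ 3.9.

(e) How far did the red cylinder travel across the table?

1.9

The red cylinder moved from about (3.7, 0.9) to (5.3, 1.9), a distance of √(1.6² + 1.0²) ≈ 1.9.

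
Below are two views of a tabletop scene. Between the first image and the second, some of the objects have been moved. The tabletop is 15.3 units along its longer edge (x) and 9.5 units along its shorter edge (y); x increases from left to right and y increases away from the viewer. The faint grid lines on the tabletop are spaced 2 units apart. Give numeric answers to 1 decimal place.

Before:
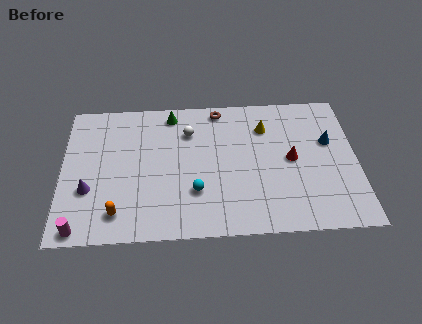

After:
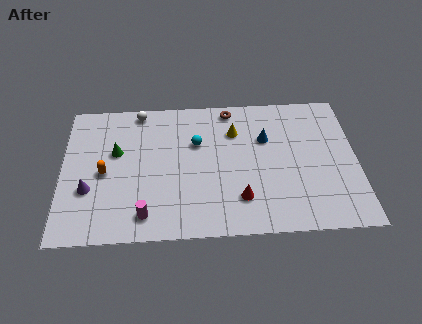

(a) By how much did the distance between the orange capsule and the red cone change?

-2.2

They were about 9.5 units apart before and 7.3 after — 2.2 units closer together.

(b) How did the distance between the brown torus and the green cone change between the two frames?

+4.1

The distance was about 2.5 in the first image and 6.6 in the second, so they moved 4.1 units further apart.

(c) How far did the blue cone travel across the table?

3.3

The blue cone moved from about (13.9, 5.9) to (10.6, 6.3), a distance of √(3.3² + 0.4²) ≈ 3.3.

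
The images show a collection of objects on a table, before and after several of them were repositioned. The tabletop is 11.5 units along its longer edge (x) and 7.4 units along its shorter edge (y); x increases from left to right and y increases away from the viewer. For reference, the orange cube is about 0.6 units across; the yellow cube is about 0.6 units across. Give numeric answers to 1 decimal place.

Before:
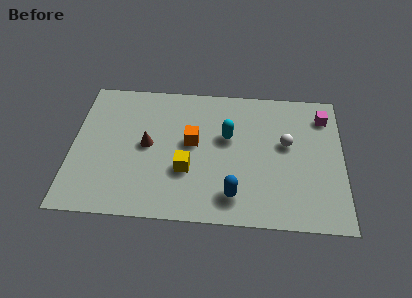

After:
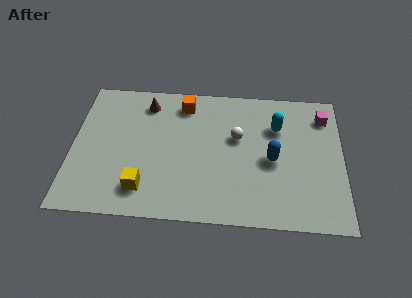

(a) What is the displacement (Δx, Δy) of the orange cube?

(-0.4, 2.1)

From the two frames, the orange cube sits at roughly (5.1, 4.1) before and (4.7, 6.2) after.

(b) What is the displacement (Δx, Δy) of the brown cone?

(-0.1, 2.3)

The brown cone was at about (3.2, 3.8) and moved to about (3.1, 6.1).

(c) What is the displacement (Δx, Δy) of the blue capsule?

(1.6, 2.0)

The blue capsule started near (6.9, 1.4) and ended near (8.5, 3.4).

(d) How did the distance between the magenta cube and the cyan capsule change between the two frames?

-2.2

The distance was about 4.3 in the first image and 2.1 in the second, so they moved 2.2 units closer together.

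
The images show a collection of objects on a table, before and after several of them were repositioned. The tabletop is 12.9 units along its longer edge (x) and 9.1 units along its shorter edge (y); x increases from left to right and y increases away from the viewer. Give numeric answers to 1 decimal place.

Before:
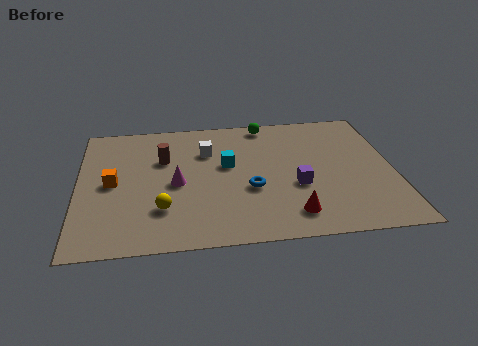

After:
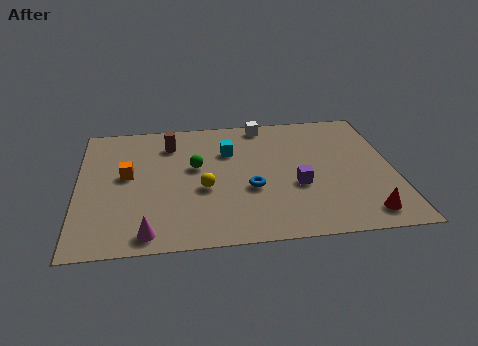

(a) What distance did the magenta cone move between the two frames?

3.4

The magenta cone was near (4.0, 4.2) before and (2.8, 1.0) after, so it travelled √(1.2² + 3.2²) ≈ 3.4 units.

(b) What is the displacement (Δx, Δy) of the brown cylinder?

(0.3, 1.1)

The brown cylinder started near (3.5, 6.0) and ended near (3.8, 7.1).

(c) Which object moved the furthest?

the green sphere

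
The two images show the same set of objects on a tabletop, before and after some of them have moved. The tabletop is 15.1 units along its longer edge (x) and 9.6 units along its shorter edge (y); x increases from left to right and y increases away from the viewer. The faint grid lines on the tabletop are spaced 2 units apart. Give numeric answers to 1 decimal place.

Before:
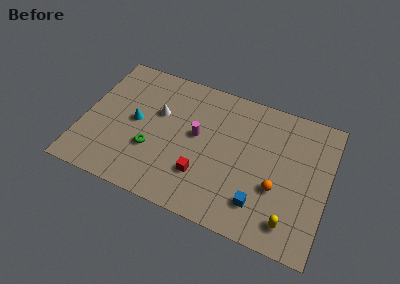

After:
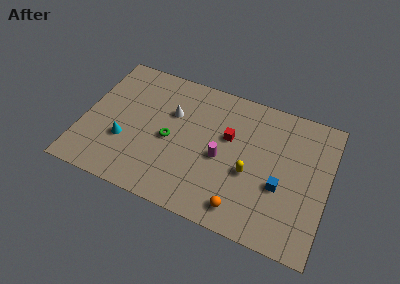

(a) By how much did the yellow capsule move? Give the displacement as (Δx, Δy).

(-2.7, 2.3)

From the two frames, the yellow capsule sits at roughly (13.1, 1.6) before and (10.4, 3.9) after.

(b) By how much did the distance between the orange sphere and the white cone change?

-1.1

The distance was about 8.0 in the first image and 6.9 in the second, so they moved 1.1 units closer together.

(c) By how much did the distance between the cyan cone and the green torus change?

+0.9

The distance was about 2.0 in the first image and 2.9 in the second, so they moved 0.9 units further apart.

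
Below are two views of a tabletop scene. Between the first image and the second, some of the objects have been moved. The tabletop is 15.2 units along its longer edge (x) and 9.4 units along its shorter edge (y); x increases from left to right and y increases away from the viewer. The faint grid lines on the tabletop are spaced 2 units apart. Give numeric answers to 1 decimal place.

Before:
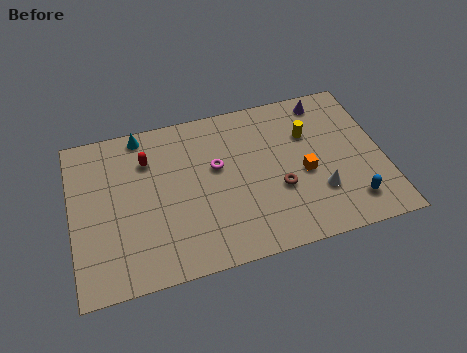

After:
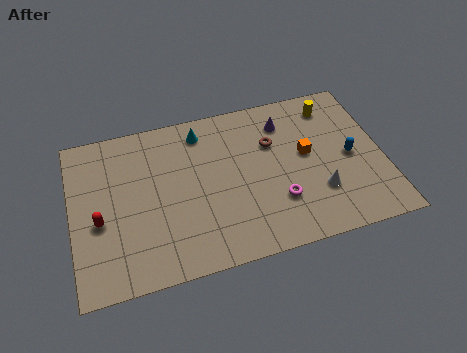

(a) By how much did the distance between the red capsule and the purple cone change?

+0.9

The distance was about 9.0 in the first image and 9.9 in the second, so they moved 0.9 units further apart.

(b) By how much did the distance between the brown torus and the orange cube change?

+0.5

They were about 1.4 units apart before and 1.9 after — 0.5 units further apart.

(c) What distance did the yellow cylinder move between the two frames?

1.9

The yellow cylinder was near (11.7, 6.4) before and (13.0, 7.8) after, so it travelled √(1.3² + 1.4²) ≈ 1.9 units.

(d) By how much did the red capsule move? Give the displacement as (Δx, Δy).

(-2.5, -3.0)

The red capsule was at about (3.8, 6.9) and moved to about (1.3, 3.9).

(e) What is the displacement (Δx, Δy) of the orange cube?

(0.2, 1.1)

From the two frames, the orange cube sits at roughly (11.3, 4.1) before and (11.5, 5.2) after.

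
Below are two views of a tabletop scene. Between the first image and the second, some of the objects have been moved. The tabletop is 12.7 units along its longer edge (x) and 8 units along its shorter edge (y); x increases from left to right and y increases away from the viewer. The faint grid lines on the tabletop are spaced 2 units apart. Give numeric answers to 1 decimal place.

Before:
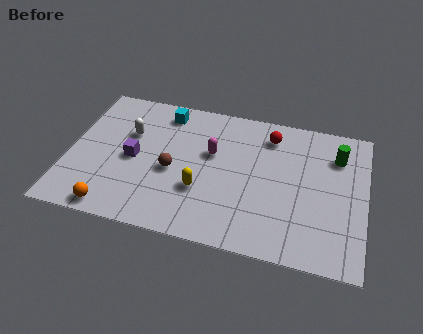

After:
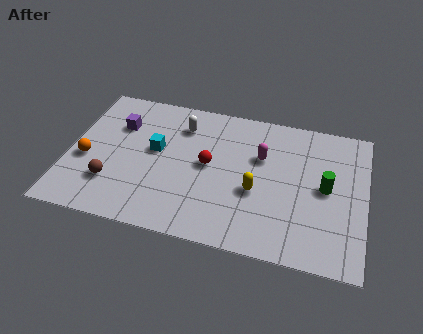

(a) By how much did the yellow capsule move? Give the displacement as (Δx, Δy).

(2.3, 0.5)

From the two frames, the yellow capsule sits at roughly (5.8, 2.7) before and (8.1, 3.2) after.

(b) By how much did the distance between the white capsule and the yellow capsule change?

+0.4

They were about 4.1 units apart before and 4.5 after — 0.4 units further apart.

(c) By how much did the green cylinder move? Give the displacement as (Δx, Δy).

(-0.4, -1.9)

From the two frames, the green cylinder sits at roughly (11.4, 6.0) before and (11.0, 4.1) after.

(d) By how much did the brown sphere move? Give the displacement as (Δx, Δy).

(-2.5, -1.3)

From the two frames, the brown sphere sits at roughly (4.5, 3.5) before and (2.0, 2.2) after.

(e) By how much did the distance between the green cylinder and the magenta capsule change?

-2.4

They were about 5.4 units apart before and 3.0 after — 2.4 units closer together.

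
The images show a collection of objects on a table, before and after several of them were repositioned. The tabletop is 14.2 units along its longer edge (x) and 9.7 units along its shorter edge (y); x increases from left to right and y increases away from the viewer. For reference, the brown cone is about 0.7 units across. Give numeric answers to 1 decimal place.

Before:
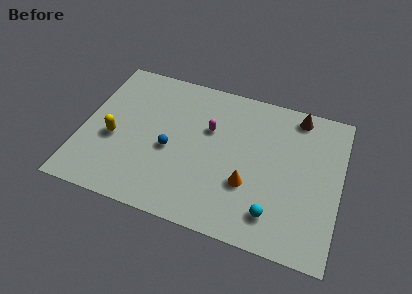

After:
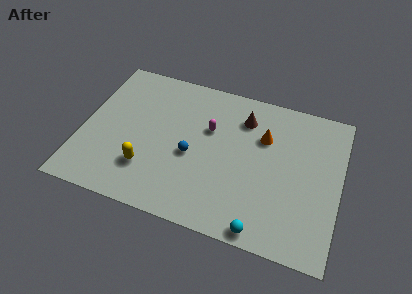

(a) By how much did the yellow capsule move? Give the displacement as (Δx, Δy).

(2.0, -1.4)

From the two frames, the yellow capsule sits at roughly (1.8, 4.0) before and (3.8, 2.6) after.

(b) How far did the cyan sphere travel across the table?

1.2

The cyan sphere was near (10.8, 1.9) before and (10.3, 0.8) after, so it travelled √(0.5² + 1.1²) ≈ 1.2 units.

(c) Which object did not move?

the magenta capsule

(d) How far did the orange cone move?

3.4

The orange cone moved from about (9.3, 3.3) to (9.9, 6.6), a distance of √(0.6² + 3.3²) ≈ 3.4.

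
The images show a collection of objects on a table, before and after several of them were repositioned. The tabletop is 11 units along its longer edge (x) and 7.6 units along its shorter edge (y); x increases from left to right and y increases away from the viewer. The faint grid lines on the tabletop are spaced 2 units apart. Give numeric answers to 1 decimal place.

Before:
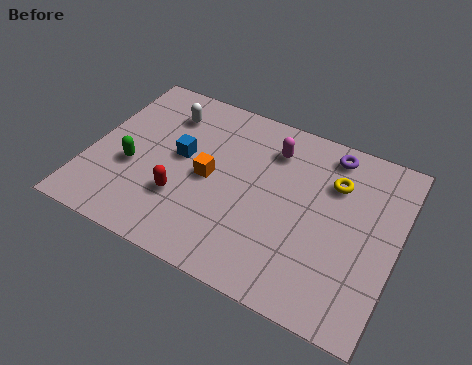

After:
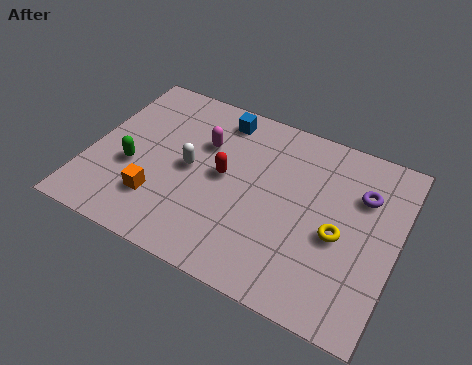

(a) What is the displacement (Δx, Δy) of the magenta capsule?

(-2.4, -0.8)

The magenta capsule was at about (6.3, 5.9) and moved to about (3.9, 5.1).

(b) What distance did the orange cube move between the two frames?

2.3

The orange cube was near (4.3, 3.7) before and (2.7, 2.0) after, so it travelled √(1.6² + 1.7²) ≈ 2.3 units.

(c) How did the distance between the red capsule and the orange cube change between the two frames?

+1.4

Before: roughly 1.5 units apart; after: 2.9. That's 1.4 units further apart.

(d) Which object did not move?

the green capsule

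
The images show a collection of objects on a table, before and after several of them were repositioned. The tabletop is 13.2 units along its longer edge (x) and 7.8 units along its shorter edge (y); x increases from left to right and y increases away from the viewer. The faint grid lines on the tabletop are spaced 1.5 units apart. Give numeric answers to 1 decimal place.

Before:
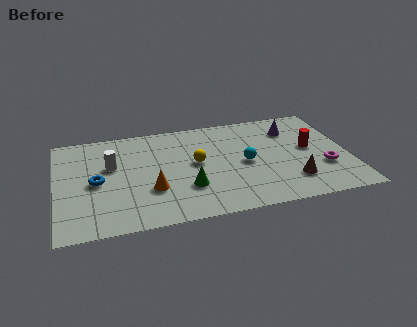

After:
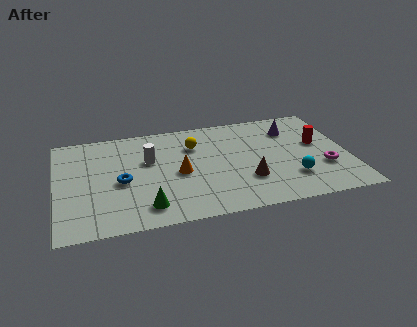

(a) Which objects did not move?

the purple cone and the magenta torus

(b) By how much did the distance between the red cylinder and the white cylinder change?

-1.3

The distance was about 9.0 in the first image and 7.7 in the second, so they moved 1.3 units closer together.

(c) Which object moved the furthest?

the cyan sphere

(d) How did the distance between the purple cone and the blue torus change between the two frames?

-1.0

They were about 9.3 units apart before and 8.3 after — 1.0 units closer together.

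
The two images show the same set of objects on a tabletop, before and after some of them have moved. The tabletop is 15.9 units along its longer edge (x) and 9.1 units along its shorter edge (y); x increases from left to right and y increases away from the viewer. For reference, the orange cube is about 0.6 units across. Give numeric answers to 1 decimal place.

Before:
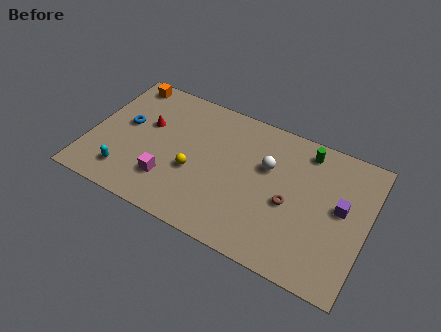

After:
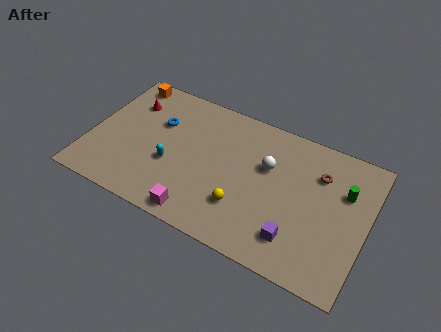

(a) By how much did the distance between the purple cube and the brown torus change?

+1.7

Before: roughly 3.0 units apart; after: 4.7. That's 1.7 units further apart.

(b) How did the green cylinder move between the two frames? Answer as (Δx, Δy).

(2.4, -1.7)

The green cylinder was at about (12.1, 7.8) and moved to about (14.5, 6.1).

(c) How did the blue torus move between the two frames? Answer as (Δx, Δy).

(1.8, 0.9)

From the two frames, the blue torus sits at roughly (1.9, 5.1) before and (3.7, 6.0) after.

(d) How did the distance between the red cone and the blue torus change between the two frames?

+0.6

They were about 1.3 units apart before and 1.9 after — 0.6 units further apart.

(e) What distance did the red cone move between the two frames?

1.6

The red cone moved from about (3.1, 5.6) to (1.9, 6.7), a distance of √(1.2² + 1.1²) ≈ 1.6.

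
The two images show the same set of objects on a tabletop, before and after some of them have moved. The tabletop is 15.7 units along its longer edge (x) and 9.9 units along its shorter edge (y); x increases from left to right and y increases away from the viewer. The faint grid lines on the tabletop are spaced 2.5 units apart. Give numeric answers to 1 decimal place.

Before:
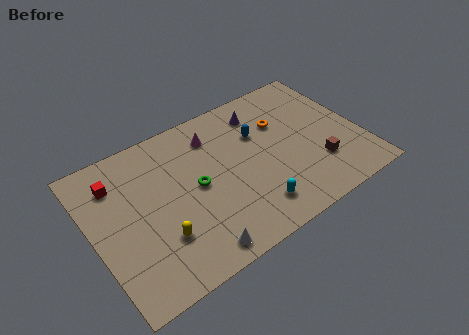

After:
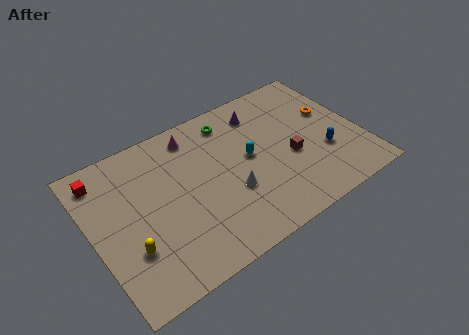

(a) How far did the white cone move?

3.6

The white cone moved from about (5.2, 1.1) to (7.8, 3.6), a distance of √(2.6² + 2.5²) ≈ 3.6.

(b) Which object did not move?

the purple cone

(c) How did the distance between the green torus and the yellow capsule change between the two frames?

+5.3

They were about 3.3 units apart before and 8.6 after — 5.3 units further apart.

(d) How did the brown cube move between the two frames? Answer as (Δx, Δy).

(-1.4, 1.3)

The brown cube was at about (12.9, 2.8) and moved to about (11.5, 4.1).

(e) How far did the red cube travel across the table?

1.0

From (1.7, 7.6) to (1.0, 8.3), the red cube covered √(0.7² + 0.7²) ≈ 1.0 units.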